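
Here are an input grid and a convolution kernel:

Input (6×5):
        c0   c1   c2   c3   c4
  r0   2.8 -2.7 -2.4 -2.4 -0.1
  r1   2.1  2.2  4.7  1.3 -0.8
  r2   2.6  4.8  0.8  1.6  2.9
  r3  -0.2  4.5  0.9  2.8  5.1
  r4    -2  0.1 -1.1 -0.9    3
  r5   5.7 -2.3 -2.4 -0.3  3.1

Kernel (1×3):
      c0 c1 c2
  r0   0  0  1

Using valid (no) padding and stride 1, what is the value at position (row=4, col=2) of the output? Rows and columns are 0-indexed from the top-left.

The receptive field on the input at this output position is [-1.1 -0.9 3]. Elementwise product with the kernel and sum: 3·1.

3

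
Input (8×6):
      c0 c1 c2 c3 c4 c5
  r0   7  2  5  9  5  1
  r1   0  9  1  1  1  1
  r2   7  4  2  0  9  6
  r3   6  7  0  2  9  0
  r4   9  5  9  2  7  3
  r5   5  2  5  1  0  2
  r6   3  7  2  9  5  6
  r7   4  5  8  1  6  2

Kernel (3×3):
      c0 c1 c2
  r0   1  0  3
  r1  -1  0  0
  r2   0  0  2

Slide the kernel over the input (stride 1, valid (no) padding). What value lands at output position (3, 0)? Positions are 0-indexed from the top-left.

7

The receptive field on the input at this output position is [6 7 0 / 9 5 9 / 5 2 5]. Elementwise product with the kernel and sum: 6·1 + 0·3 + 9·-1 + 5·2.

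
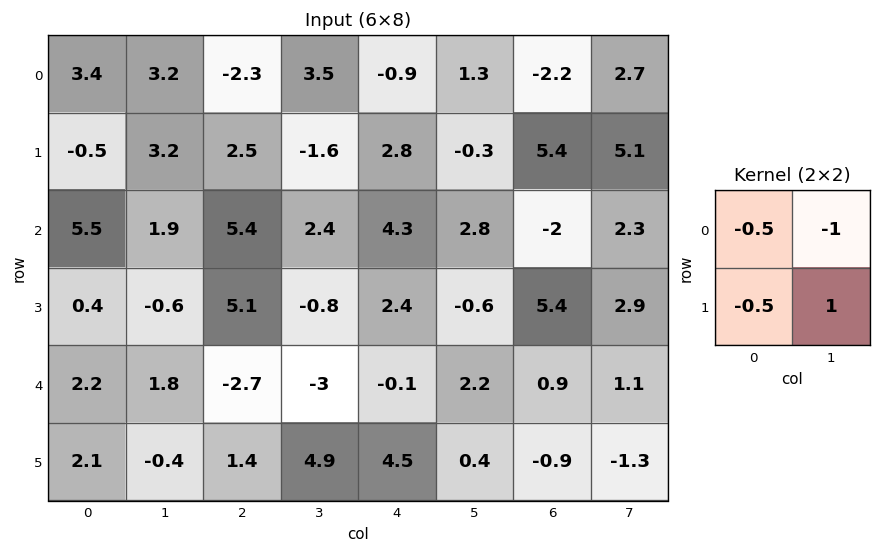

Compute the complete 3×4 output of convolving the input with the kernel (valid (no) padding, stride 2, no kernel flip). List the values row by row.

-1.45 -5.2 -2.55 0.8
-5.45 -8.45 -6.75 -1.1
-4.35 8.55 -4 -2.4

Output[0,0]: The receptive field on the input at this output position is [3.4 3.2 / -0.5 3.2]. Elementwise product with the kernel and sum: 3.4·-0.5 + 3.2·-1 + -0.5·-0.5 + 3.2·1.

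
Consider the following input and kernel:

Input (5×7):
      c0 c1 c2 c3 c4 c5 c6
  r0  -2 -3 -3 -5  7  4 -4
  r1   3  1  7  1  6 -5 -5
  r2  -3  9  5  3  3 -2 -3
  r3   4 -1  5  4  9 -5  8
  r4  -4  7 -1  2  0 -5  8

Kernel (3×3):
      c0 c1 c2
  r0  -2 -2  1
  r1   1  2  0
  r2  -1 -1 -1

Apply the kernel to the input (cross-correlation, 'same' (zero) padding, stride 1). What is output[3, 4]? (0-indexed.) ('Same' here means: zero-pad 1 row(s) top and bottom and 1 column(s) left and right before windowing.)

11

The receptive field on the zero-padded input at this output position is [3 3 -2 / 4 9 -5 / 2 0 -5]. Elementwise product with the kernel and sum: 3·-2 + 3·-2 + -2·1 + 4·1 + 9·2 + 2·-1 + 0·-1 + -5·-1.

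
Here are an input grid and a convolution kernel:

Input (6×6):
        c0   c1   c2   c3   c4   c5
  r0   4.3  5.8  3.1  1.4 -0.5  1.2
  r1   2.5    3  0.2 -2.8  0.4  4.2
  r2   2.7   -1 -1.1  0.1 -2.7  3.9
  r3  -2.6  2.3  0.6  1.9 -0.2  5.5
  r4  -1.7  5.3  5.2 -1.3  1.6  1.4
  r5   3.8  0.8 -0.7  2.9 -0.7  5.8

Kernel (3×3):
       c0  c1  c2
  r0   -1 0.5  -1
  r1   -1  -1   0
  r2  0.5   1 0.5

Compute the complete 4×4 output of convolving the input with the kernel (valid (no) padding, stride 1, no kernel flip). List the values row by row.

Output[0,0]: The receptive field on the input at this output position is [4.3 5.8 3.1 / 2.5 3 0.2 / 2.7 -1 -1.1]. Elementwise product with the kernel and sum: 4.3·-1 + 5.8·0.5 + 3.1·-1 + 2.5·-1 + 3·-1 + 2.7·0.5 + -1·1 + -1.1·0.5.

-10.2 -10.4 -1.1 -1.15
-1.6 4.7 1.1 4.9
5.25 4.65 3.45 -5.4
1.9 -13.25 -1.15 -4.15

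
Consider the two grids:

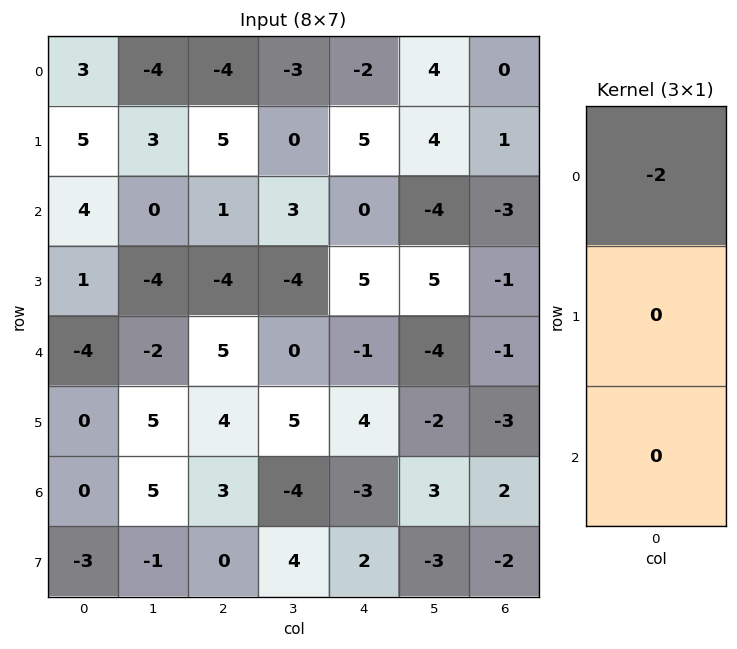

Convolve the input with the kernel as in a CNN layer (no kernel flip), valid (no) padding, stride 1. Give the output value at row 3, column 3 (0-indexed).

8

The receptive field on the input at this output position is [-4 / 0 / 5]. Elementwise product with the kernel and sum: -4·-2.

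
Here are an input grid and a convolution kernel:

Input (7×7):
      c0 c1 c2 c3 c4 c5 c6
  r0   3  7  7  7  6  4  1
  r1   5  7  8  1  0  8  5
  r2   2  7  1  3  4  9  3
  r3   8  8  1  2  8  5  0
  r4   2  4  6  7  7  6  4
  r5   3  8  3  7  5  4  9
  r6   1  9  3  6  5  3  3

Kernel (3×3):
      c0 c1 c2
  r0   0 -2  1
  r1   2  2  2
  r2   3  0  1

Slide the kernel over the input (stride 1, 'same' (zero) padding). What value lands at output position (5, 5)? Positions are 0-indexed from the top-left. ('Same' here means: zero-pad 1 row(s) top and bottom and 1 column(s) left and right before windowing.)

The receptive field on the zero-padded input at this output position is [7 6 4 / 5 4 9 / 5 3 3]. Elementwise product with the kernel and sum: 6·-2 + 4·1 + 5·2 + 4·2 + 9·2 + 5·3 + 3·1.

46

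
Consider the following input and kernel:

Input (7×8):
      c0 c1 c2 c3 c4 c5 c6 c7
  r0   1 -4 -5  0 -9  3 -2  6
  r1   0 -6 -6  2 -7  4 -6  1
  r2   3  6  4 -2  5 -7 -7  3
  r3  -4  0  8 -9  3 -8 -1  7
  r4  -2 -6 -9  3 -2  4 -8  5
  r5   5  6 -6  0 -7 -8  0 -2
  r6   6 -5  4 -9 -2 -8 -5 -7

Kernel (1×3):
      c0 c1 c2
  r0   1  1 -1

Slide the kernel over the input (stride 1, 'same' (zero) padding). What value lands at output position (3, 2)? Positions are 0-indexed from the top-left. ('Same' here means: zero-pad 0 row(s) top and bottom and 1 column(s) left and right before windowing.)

17

The receptive field on the zero-padded input at this output position is [0 8 -9]. Elementwise product with the kernel and sum: 0·1 + 8·1 + -9·-1.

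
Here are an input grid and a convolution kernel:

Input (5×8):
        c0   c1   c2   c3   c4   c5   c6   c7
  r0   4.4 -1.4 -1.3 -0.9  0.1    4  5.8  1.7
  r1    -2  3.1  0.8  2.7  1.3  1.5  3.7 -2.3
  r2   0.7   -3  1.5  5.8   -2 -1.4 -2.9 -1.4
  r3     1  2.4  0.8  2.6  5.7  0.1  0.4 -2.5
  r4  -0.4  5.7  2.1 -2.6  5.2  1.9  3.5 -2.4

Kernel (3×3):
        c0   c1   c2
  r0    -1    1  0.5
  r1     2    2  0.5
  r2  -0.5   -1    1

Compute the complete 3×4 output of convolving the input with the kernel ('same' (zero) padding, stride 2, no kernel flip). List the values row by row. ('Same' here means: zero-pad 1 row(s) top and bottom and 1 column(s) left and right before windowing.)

13.2 -5.5 -0.75 13.7
0.85 -0.45 -0.65 -11.2
4.25 14 9.3 8.65

Output[0,0]: The receptive field on the zero-padded input at this output position is [0 0 0 / 0 4.4 -1.4 / 0 -2 3.1]. Elementwise product with the kernel and sum: 0·-1 + 0·1 + 0·0.5 + 0·2 + 4.4·2 + -1.4·0.5 + 0·-0.5 + -2·-1 + 3.1·1.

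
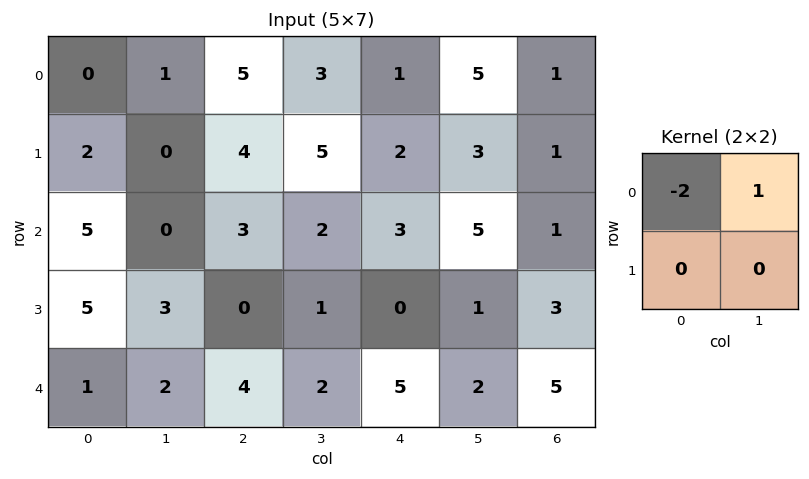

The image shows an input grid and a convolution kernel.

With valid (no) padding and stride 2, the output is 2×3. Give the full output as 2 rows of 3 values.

1 -7 3
-10 -4 -1

Output[0,0]: The receptive field on the input at this output position is [0 1 / 2 0]. Elementwise product with the kernel and sum: 0·-2 + 1·1.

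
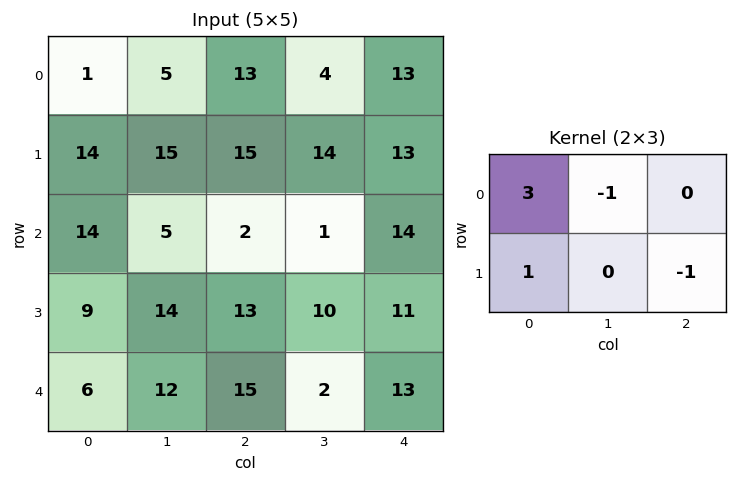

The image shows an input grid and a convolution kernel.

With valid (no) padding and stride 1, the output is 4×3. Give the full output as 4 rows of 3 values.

-3 3 37
39 34 19
33 17 7
4 39 31

Output[0,0]: The receptive field on the input at this output position is [1 5 13 / 14 15 15]. Elementwise product with the kernel and sum: 1·3 + 5·-1 + 14·1 + 15·-1.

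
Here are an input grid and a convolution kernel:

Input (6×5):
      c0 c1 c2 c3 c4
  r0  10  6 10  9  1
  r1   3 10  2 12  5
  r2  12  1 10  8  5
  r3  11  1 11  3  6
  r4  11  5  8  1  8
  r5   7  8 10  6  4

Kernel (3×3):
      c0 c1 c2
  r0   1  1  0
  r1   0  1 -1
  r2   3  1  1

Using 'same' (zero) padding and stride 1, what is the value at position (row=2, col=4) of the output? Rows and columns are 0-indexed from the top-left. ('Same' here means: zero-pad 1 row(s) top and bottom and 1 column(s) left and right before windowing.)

37

The receptive field on the zero-padded input at this output position is [12 5 0 / 8 5 0 / 3 6 0]. Elementwise product with the kernel and sum: 12·1 + 5·1 + 5·1 + 0·-1 + 3·3 + 6·1 + 0·1.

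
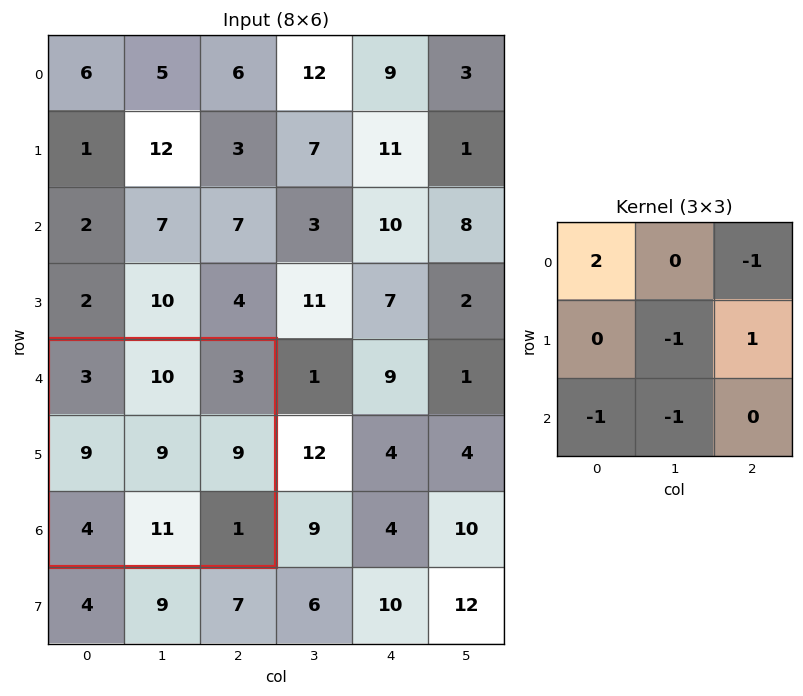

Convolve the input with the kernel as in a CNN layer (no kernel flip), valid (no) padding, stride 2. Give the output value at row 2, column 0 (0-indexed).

The receptive field on the input at this output position is [3 10 3 / 9 9 9 / 4 11 1]. Elementwise product with the kernel and sum: 3·2 + 3·-1 + 9·-1 + 9·1 + 4·-1 + 11·-1.

-12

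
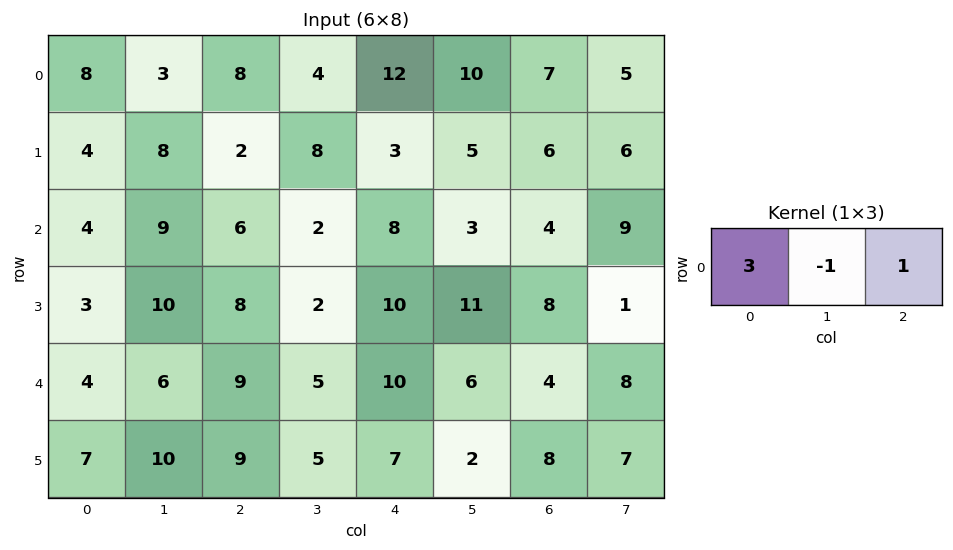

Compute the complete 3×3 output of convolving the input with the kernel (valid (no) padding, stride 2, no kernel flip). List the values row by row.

29 32 33
9 24 25
15 32 28

Output[0,0]: The receptive field on the input at this output position is [8 3 8]. Elementwise product with the kernel and sum: 8·3 + 3·-1 + 8·1.
Output[0,1]: The receptive field on the input at this output position is [8 4 12]. Elementwise product with the kernel and sum: 8·3 + 4·-1 + 12·1.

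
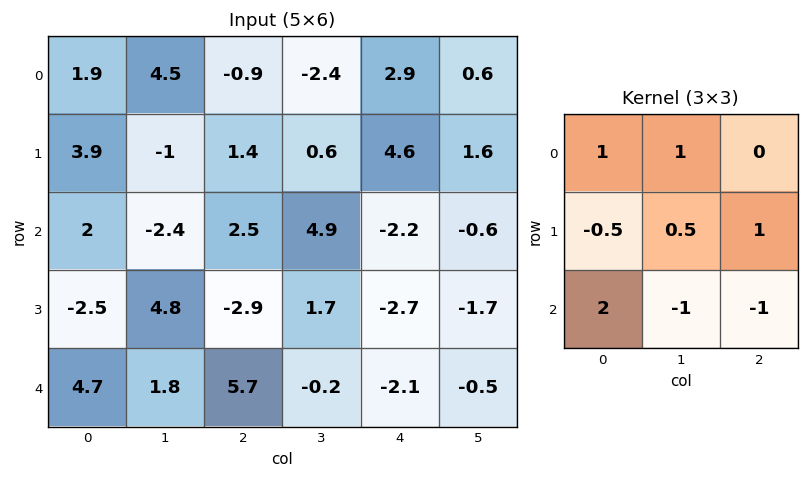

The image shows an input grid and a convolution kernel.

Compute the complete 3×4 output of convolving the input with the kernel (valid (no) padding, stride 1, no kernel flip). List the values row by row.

Output[0,0]: The receptive field on the input at this output position is [1.9 4.5 -0.9 / 3.9 -1 1.4 / 2 -2.4 2.5]. Elementwise product with the kernel and sum: 1.9·1 + 4.5·1 + 3.9·-0.5 + -1·0.5 + 1.4·1 + 2·2 + -2.4·-1 + 2.5·-1.
Output[0,1]: The receptive field on the input at this output position is [4.5 -0.9 -2.4 / -1 1.4 0.6 / -2.4 2.5 4.9]. Elementwise product with the kernel and sum: 4.5·1 + -0.9·1 + -1·-0.5 + 1.4·0.5 + 0.6·1 + -2.4·2 + 2.5·-1 + 4.9·-1.

9.25 -6.8 3.2 16.7
-3.7 18.55 -3.8 8.85
2.25 -3.95 20.7 1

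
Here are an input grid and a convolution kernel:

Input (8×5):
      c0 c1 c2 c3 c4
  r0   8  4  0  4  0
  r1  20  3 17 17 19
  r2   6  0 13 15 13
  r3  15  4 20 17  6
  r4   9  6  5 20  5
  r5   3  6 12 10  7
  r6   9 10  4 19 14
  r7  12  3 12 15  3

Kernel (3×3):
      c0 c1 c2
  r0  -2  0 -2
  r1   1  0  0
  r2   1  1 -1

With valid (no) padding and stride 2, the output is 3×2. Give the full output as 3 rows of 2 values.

-3 32
-13 -12
-10 1

Output[0,0]: The receptive field on the input at this output position is [8 4 0 / 20 3 17 / 6 0 13]. Elementwise product with the kernel and sum: 8·-2 + 0·-2 + 20·1 + 6·1 + 0·1 + 13·-1.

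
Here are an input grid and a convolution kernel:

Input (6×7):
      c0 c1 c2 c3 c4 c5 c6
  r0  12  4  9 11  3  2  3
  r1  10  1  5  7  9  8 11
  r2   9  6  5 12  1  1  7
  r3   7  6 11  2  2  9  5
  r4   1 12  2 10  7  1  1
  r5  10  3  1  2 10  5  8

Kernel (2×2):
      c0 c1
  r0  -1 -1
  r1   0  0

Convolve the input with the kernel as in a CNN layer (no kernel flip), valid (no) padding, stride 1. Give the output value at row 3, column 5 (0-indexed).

The receptive field on the input at this output position is [9 5 / 1 1]. Elementwise product with the kernel and sum: 9·-1 + 5·-1.

-14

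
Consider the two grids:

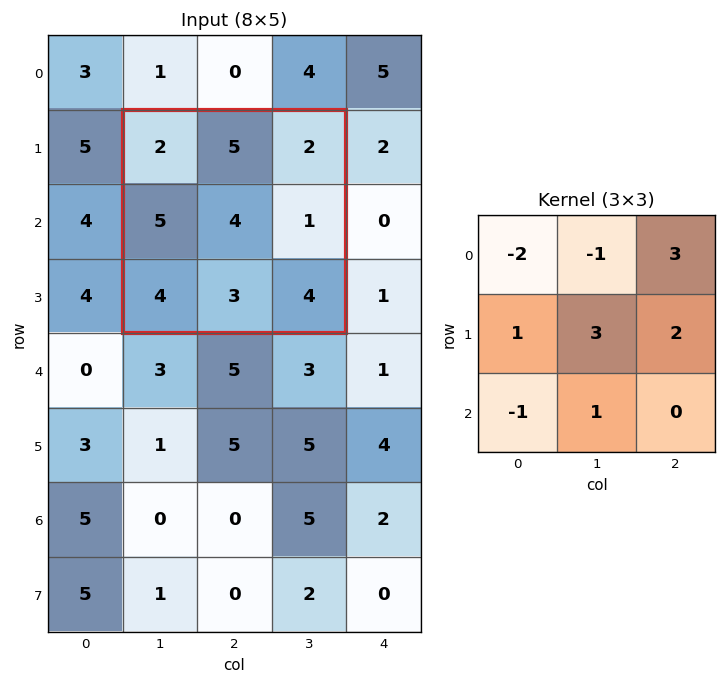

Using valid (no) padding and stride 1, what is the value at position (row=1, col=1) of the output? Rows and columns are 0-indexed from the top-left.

15

The receptive field on the input at this output position is [2 5 2 / 5 4 1 / 4 3 4]. Elementwise product with the kernel and sum: 2·-2 + 5·-1 + 2·3 + 5·1 + 4·3 + 1·2 + 4·-1 + 3·1.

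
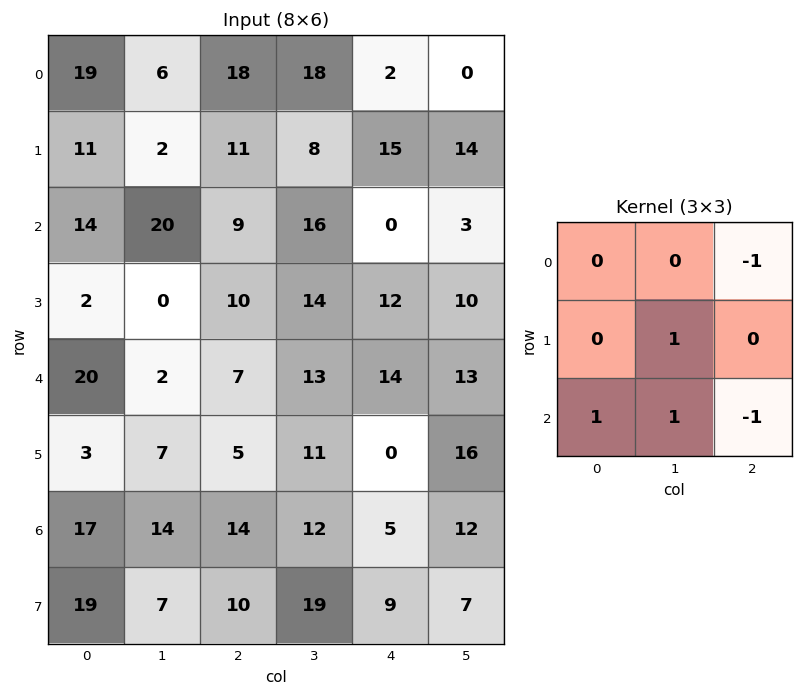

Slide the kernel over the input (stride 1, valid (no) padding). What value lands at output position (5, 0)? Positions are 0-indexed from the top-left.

25

The receptive field on the input at this output position is [3 7 5 / 17 14 14 / 19 7 10]. Elementwise product with the kernel and sum: 5·-1 + 14·1 + 19·1 + 7·1 + 10·-1.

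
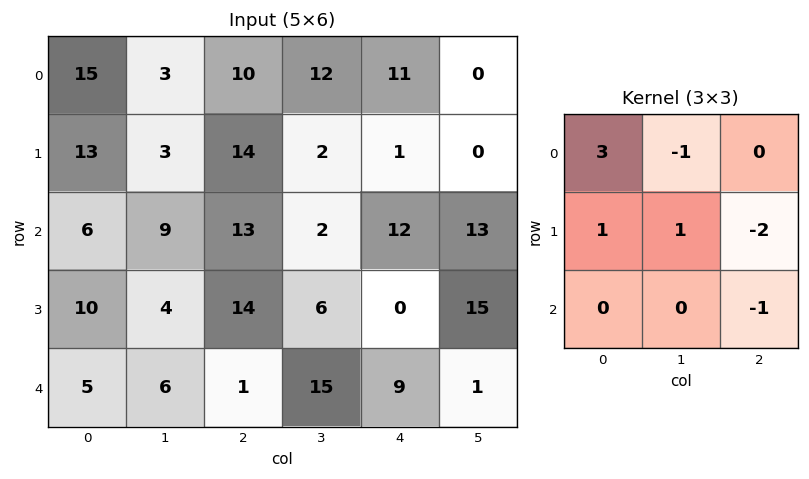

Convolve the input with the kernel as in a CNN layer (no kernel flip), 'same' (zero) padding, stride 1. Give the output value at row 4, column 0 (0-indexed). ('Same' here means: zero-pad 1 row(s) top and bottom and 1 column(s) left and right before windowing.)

-17

The receptive field on the zero-padded input at this output position is [0 10 4 / 0 5 6 / 0 0 0]. Elementwise product with the kernel and sum: 0·3 + 10·-1 + 0·1 + 5·1 + 6·-2 + 0·-1.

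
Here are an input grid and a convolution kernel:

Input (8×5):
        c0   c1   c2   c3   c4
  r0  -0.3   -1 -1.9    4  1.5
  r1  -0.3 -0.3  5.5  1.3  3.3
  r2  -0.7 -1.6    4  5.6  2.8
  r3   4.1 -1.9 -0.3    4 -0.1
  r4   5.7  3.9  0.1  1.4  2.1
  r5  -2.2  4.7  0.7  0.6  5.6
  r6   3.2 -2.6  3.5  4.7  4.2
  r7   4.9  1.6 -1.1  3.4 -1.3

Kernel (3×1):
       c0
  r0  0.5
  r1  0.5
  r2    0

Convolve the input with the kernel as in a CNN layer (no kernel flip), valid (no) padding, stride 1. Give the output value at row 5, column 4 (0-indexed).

The receptive field on the input at this output position is [5.6 / 4.2 / -1.3]. Elementwise product with the kernel and sum: 5.6·0.5 + 4.2·0.5.

4.9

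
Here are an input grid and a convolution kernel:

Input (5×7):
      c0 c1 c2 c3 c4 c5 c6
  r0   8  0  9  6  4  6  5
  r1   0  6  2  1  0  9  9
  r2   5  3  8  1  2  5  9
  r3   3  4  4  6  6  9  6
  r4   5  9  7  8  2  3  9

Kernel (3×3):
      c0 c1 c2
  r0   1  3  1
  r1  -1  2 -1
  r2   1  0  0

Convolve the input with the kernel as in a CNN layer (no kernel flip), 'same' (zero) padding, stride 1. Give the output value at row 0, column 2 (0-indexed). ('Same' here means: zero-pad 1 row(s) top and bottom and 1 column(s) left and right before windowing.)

The receptive field on the zero-padded input at this output position is [0 0 0 / 0 9 6 / 6 2 1]. Elementwise product with the kernel and sum: 0·1 + 0·3 + 0·1 + 0·-1 + 9·2 + 6·-1 + 6·1.

18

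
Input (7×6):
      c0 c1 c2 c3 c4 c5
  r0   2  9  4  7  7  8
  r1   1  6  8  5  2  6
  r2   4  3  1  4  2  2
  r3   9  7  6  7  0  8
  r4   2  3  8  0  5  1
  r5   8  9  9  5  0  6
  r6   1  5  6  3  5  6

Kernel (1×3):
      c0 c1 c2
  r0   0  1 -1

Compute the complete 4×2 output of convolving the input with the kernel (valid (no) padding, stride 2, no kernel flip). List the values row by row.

5 0
2 2
-5 -5
-1 -2

Output[0,0]: The receptive field on the input at this output position is [2 9 4]. Elementwise product with the kernel and sum: 9·1 + 4·-1.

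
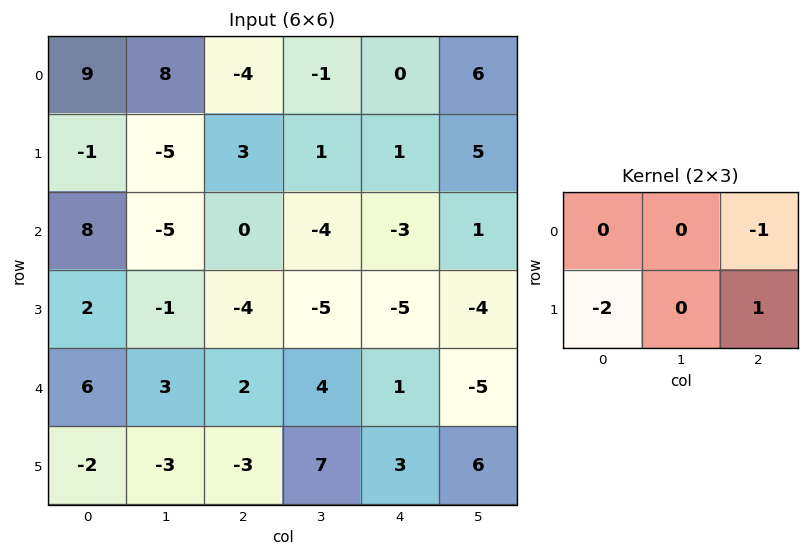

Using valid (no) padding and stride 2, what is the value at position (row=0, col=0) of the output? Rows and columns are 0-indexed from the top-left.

9

The receptive field on the input at this output position is [9 8 -4 / -1 -5 3]. Elementwise product with the kernel and sum: -4·-1 + -1·-2 + 3·1.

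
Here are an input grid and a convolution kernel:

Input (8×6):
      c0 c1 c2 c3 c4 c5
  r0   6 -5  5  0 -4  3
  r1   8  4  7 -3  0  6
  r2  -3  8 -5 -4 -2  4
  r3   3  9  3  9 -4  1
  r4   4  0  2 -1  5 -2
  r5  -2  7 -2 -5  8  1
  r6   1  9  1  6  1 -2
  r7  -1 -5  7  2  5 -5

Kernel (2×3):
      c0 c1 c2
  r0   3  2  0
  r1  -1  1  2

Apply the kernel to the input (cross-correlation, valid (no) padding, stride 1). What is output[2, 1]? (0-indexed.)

26

The receptive field on the input at this output position is [8 -5 -4 / 9 3 9]. Elementwise product with the kernel and sum: 8·3 + -5·2 + 9·-1 + 3·1 + 9·2.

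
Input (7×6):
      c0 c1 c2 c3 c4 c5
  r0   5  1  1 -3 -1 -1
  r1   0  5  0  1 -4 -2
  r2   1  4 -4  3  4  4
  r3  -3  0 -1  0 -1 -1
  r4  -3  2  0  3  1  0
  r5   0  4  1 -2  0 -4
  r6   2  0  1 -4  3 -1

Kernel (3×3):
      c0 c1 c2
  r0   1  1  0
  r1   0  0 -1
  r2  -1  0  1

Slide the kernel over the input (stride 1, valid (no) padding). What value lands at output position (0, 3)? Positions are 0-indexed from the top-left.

The receptive field on the input at this output position is [-3 -1 -1 / 1 -4 -2 / 3 4 4]. Elementwise product with the kernel and sum: -3·1 + -1·1 + -2·-1 + 3·-1 + 4·1.

-1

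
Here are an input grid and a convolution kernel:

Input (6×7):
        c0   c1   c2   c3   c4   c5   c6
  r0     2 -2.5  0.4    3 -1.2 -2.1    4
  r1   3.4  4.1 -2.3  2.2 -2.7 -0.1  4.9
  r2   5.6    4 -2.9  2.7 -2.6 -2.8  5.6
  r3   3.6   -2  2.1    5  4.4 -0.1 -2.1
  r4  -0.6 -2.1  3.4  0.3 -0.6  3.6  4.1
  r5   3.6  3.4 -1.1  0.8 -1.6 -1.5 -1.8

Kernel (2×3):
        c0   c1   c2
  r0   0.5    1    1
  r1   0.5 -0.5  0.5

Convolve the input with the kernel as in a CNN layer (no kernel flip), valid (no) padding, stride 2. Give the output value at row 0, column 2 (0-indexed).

The receptive field on the input at this output position is [-1.2 -2.1 4 / -2.7 -0.1 4.9]. Elementwise product with the kernel and sum: -1.2·0.5 + -2.1·1 + 4·1 + -2.7·0.5 + -0.1·-0.5 + 4.9·0.5.

2.45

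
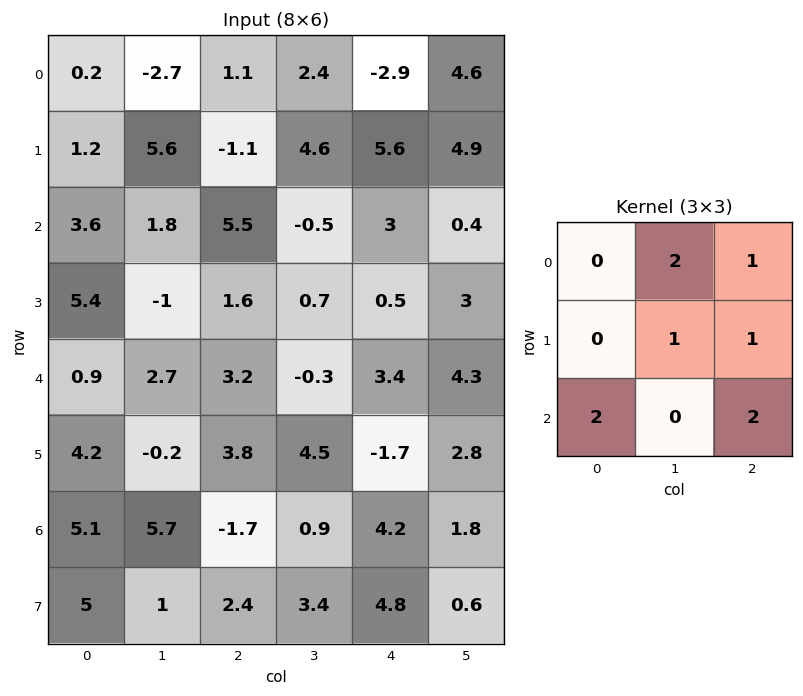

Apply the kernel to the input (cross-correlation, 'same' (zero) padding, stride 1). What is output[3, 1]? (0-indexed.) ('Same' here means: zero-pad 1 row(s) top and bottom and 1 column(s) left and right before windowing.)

17.9

The receptive field on the zero-padded input at this output position is [3.6 1.8 5.5 / 5.4 -1 1.6 / 0.9 2.7 3.2]. Elementwise product with the kernel and sum: 1.8·2 + 5.5·1 + -1·1 + 1.6·1 + 0.9·2 + 3.2·2.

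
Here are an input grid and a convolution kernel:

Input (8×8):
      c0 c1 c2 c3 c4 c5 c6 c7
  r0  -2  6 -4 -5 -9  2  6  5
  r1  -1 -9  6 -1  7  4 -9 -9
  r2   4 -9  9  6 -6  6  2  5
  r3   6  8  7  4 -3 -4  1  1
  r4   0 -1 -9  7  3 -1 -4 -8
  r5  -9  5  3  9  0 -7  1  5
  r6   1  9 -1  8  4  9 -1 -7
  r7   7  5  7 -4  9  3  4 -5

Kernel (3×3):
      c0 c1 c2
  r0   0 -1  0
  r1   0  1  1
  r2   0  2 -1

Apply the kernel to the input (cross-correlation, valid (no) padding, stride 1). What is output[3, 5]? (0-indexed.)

The receptive field on the input at this output position is [-4 1 1 / -1 -4 -8 / -7 1 5]. Elementwise product with the kernel and sum: 1·-1 + -4·1 + -8·1 + 1·2 + 5·-1.

-16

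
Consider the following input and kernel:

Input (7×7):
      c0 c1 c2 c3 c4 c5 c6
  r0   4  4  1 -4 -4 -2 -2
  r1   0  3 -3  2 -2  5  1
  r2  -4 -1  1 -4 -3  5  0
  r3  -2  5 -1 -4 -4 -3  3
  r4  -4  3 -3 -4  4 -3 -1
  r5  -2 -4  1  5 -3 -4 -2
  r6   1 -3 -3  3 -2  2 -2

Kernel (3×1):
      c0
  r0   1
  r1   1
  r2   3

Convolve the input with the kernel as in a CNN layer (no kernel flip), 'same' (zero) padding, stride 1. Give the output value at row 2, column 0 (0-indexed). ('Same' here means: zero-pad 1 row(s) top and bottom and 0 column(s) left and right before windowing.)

The receptive field on the zero-padded input at this output position is [0 / -4 / -2]. Elementwise product with the kernel and sum: 0·1 + -4·1 + -2·3.

-10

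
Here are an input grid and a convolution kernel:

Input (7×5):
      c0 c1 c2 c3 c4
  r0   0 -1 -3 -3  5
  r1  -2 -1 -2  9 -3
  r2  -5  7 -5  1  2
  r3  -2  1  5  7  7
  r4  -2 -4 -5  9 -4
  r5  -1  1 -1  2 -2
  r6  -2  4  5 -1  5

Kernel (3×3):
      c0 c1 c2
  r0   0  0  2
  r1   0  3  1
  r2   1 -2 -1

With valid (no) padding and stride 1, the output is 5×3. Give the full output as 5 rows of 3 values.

Output[0,0]: The receptive field on the input at this output position is [0 -1 -3 / -2 -1 -2 / -5 7 -5]. Elementwise product with the kernel and sum: -3·2 + -1·3 + -2·1 + -5·1 + 7·-2 + -5·-1.
Output[0,1]: The receptive field on the input at this output position is [-1 -3 -3 / -1 -2 9 / 7 -5 1]. Elementwise product with the kernel and sum: -3·2 + -2·3 + 9·1 + 7·1 + -5·-2 + 1·-1.

-25 13 25
3 -12 -17
9 21 13
-9 9 34
-23 12 -2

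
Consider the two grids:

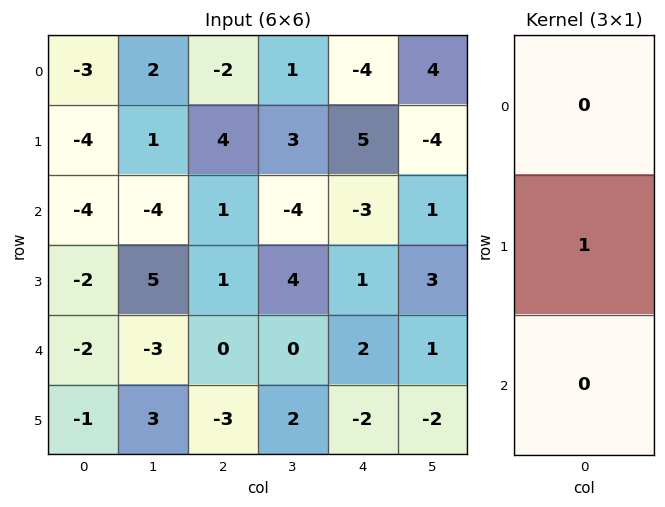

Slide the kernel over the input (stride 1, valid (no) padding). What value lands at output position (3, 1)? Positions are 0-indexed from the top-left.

The receptive field on the input at this output position is [5 / -3 / 3]. Elementwise product with the kernel and sum: -3·1.

-3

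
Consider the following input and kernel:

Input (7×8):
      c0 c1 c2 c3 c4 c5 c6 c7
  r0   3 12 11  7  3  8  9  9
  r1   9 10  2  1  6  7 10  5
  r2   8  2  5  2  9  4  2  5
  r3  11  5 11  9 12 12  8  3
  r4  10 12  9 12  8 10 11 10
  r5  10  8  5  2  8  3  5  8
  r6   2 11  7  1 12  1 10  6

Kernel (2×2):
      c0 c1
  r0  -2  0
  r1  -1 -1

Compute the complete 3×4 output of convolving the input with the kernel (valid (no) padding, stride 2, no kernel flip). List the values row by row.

Output[0,0]: The receptive field on the input at this output position is [3 12 / 9 10]. Elementwise product with the kernel and sum: 3·-2 + 9·-1 + 10·-1.
Output[0,1]: The receptive field on the input at this output position is [11 7 / 2 1]. Elementwise product with the kernel and sum: 11·-2 + 2·-1 + 1·-1.

-25 -25 -19 -33
-32 -30 -42 -15
-38 -25 -27 -35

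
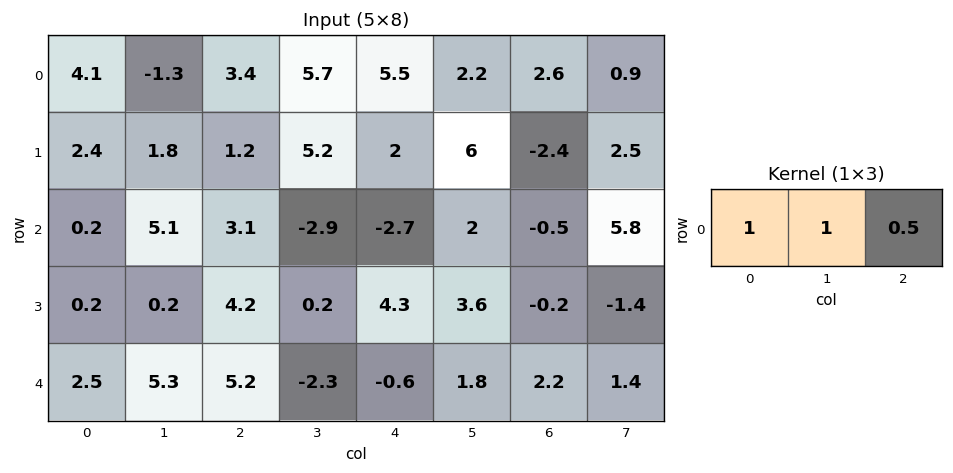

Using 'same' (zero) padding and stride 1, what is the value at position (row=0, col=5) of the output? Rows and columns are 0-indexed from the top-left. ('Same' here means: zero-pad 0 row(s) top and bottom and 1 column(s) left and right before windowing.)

The receptive field on the zero-padded input at this output position is [5.5 2.2 2.6]. Elementwise product with the kernel and sum: 5.5·1 + 2.2·1 + 2.6·0.5.

9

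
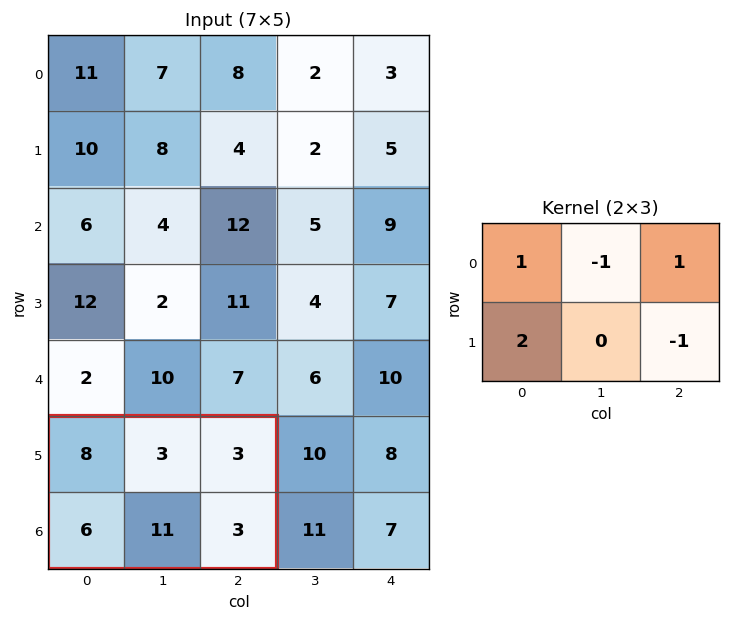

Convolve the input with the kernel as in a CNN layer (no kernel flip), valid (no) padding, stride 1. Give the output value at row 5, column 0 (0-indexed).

17

The receptive field on the input at this output position is [8 3 3 / 6 11 3]. Elementwise product with the kernel and sum: 8·1 + 3·-1 + 3·1 + 6·2 + 3·-1.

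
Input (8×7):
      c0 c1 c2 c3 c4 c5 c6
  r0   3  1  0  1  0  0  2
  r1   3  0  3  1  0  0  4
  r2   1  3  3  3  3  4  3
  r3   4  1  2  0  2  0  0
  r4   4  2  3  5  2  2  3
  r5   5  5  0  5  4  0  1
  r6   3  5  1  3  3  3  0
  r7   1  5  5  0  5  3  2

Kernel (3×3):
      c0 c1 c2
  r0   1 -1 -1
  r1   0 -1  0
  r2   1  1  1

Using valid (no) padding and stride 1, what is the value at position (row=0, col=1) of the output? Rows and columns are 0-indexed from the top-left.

6

The receptive field on the input at this output position is [1 0 1 / 0 3 1 / 3 3 3]. Elementwise product with the kernel and sum: 1·1 + 0·-1 + 1·-1 + 3·-1 + 3·1 + 3·1 + 3·1.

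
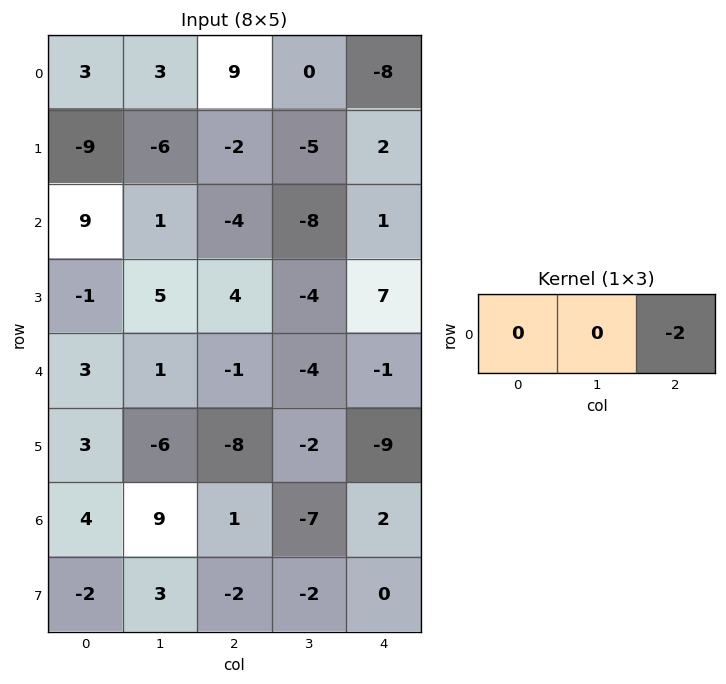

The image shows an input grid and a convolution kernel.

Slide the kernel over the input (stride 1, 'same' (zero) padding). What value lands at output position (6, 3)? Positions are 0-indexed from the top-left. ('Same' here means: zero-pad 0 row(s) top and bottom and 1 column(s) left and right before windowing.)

-4

The receptive field on the zero-padded input at this output position is [1 -7 2]. Elementwise product with the kernel and sum: 2·-2.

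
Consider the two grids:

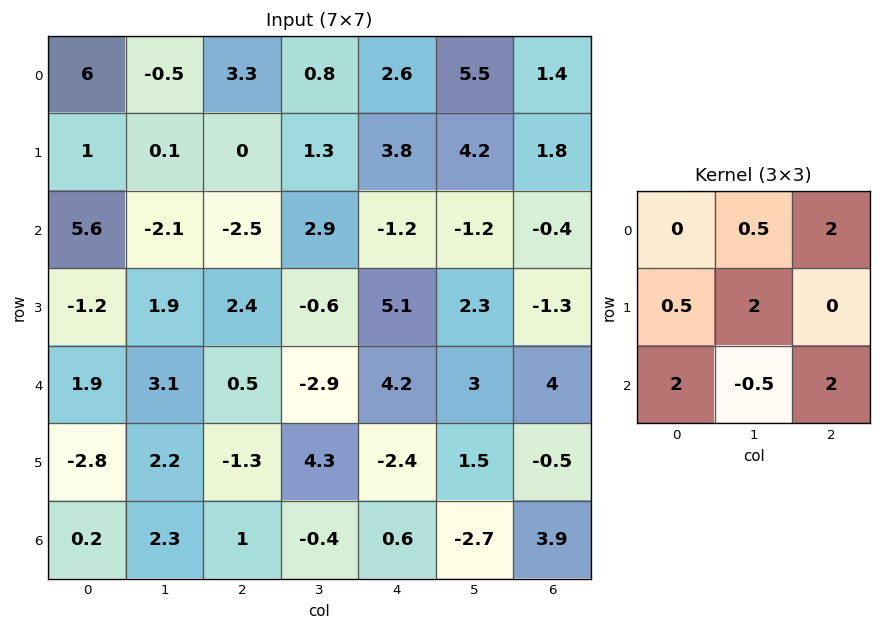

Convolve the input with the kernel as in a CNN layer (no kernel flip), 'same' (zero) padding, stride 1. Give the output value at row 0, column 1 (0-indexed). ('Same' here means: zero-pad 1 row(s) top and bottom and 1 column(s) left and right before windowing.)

3.95

The receptive field on the zero-padded input at this output position is [0 0 0 / 6 -0.5 3.3 / 1 0.1 0]. Elementwise product with the kernel and sum: 0·0.5 + 0·2 + 6·0.5 + -0.5·2 + 1·2 + 0.1·-0.5 + 0·2.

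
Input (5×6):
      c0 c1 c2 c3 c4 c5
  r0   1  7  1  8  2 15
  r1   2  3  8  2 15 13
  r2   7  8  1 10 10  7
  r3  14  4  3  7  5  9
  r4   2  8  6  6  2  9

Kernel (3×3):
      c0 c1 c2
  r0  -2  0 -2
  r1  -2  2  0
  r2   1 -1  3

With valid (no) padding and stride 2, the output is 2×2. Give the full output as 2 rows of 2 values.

0 3
-24 -8

Output[0,0]: The receptive field on the input at this output position is [1 7 1 / 2 3 8 / 7 8 1]. Elementwise product with the kernel and sum: 1·-2 + 1·-2 + 2·-2 + 3·2 + 7·1 + 8·-1 + 1·3.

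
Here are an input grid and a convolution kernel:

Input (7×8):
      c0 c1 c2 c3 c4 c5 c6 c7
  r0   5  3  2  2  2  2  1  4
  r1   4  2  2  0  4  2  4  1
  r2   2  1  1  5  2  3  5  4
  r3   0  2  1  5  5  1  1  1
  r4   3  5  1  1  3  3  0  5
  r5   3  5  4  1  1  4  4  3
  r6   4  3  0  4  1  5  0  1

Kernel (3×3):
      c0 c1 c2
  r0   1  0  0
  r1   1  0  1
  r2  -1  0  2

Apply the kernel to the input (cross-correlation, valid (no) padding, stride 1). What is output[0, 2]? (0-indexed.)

11

The receptive field on the input at this output position is [2 2 2 / 2 0 4 / 1 5 2]. Elementwise product with the kernel and sum: 2·1 + 2·1 + 4·1 + 1·-1 + 2·2.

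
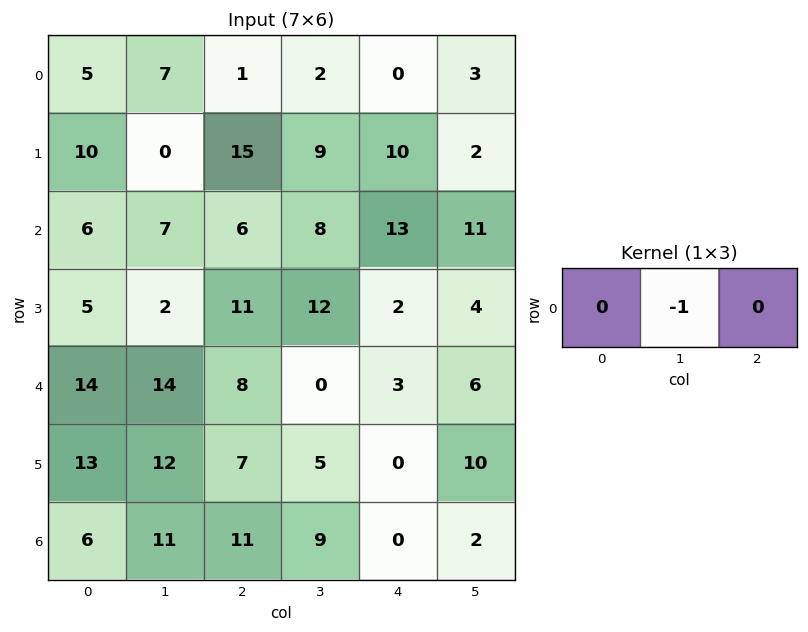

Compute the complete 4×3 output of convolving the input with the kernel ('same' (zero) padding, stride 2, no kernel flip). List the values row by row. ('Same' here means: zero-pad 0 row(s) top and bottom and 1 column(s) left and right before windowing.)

-5 -1 0
-6 -6 -13
-14 -8 -3
-6 -11 0

Output[0,0]: The receptive field on the zero-padded input at this output position is [0 5 7]. Elementwise product with the kernel and sum: 5·-1.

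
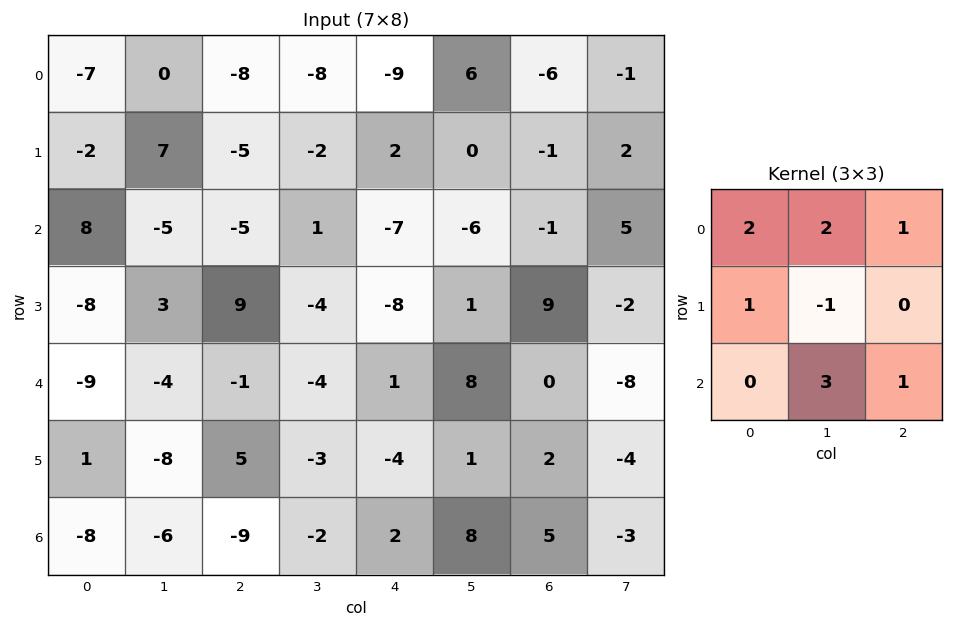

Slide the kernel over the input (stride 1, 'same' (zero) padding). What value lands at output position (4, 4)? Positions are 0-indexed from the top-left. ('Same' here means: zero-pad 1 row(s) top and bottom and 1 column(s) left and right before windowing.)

-39

The receptive field on the zero-padded input at this output position is [-4 -8 1 / -4 1 8 / -3 -4 1]. Elementwise product with the kernel and sum: -4·2 + -8·2 + 1·1 + -4·1 + 1·-1 + -4·3 + 1·1.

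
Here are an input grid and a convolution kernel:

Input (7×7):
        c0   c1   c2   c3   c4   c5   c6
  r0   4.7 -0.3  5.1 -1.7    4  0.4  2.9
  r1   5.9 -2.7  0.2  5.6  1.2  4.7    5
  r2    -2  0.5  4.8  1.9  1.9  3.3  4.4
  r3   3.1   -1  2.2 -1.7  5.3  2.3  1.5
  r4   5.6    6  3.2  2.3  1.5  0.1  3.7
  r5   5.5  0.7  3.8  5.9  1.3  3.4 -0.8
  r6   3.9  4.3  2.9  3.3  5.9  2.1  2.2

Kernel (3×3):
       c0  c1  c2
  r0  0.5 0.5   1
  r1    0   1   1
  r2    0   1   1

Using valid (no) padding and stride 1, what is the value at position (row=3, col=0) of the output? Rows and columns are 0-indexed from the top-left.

16.95

The receptive field on the input at this output position is [3.1 -1 2.2 / 5.6 6 3.2 / 5.5 0.7 3.8]. Elementwise product with the kernel and sum: 3.1·0.5 + -1·0.5 + 2.2·1 + 6·1 + 3.2·1 + 0.7·1 + 3.8·1.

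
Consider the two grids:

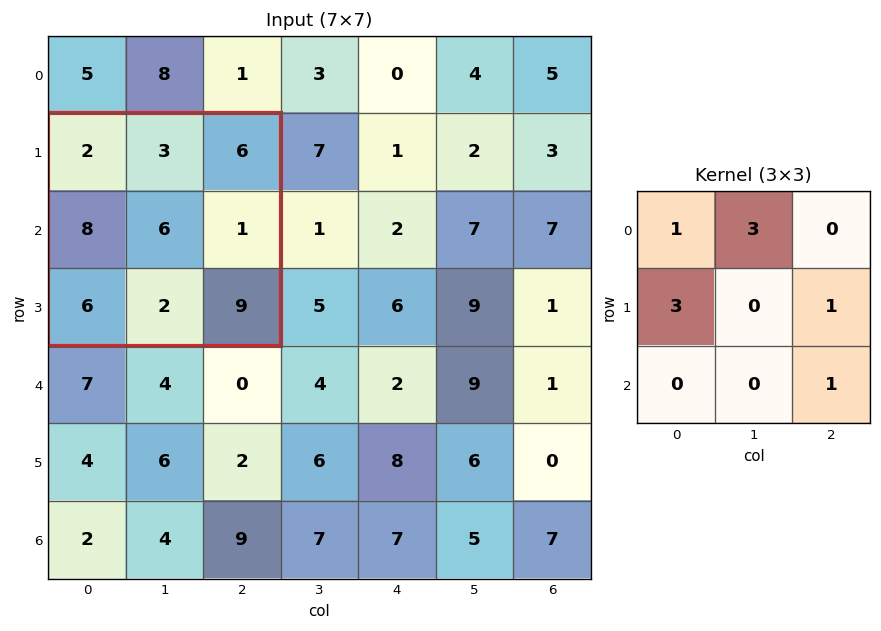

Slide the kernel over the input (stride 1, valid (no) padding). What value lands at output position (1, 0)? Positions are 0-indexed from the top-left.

The receptive field on the input at this output position is [2 3 6 / 8 6 1 / 6 2 9]. Elementwise product with the kernel and sum: 2·1 + 3·3 + 8·3 + 1·1 + 9·1.

45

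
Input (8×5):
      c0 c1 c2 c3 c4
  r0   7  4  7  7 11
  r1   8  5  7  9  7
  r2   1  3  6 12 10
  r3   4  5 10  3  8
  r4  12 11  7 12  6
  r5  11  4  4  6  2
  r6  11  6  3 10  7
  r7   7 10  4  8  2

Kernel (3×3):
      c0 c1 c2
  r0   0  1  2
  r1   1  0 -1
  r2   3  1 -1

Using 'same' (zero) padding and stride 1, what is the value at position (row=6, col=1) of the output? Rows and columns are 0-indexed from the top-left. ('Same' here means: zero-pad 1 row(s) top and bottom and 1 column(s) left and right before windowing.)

47

The receptive field on the zero-padded input at this output position is [11 4 4 / 11 6 3 / 7 10 4]. Elementwise product with the kernel and sum: 4·1 + 4·2 + 11·1 + 3·-1 + 7·3 + 10·1 + 4·-1.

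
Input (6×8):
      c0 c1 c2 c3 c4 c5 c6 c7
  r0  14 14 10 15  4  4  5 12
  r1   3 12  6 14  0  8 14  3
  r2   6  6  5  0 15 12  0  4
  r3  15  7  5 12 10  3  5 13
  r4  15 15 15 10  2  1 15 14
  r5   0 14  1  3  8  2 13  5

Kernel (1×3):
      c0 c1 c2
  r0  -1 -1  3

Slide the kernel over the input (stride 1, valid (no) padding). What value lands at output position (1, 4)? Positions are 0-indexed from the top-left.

The receptive field on the input at this output position is [0 8 14]. Elementwise product with the kernel and sum: 0·-1 + 8·-1 + 14·3.

34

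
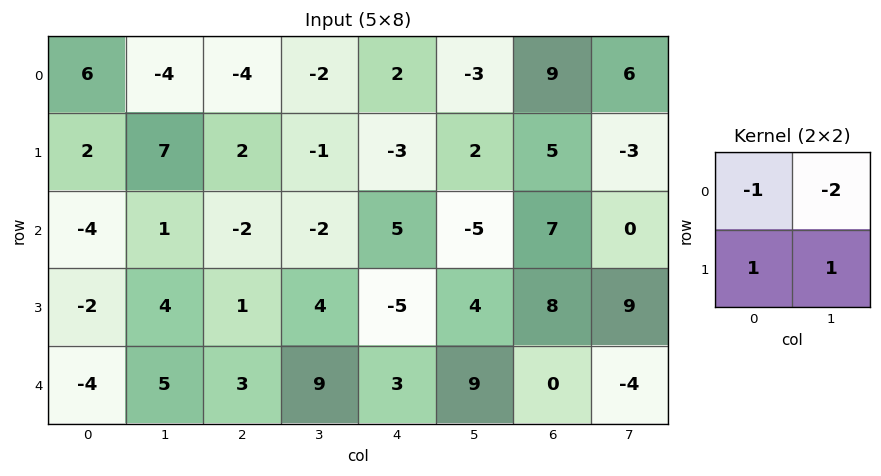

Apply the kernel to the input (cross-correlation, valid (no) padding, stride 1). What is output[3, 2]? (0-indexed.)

3

The receptive field on the input at this output position is [1 4 / 3 9]. Elementwise product with the kernel and sum: 1·-1 + 4·-2 + 3·1 + 9·1.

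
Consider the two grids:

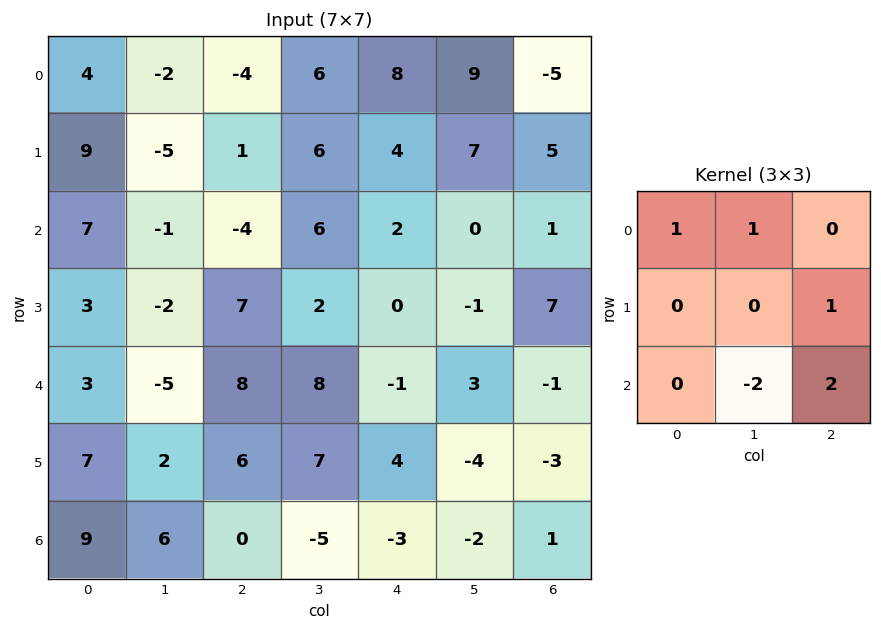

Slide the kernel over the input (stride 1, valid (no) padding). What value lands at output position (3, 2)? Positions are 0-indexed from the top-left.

The receptive field on the input at this output position is [7 2 0 / 8 8 -1 / 6 7 4]. Elementwise product with the kernel and sum: 7·1 + 2·1 + -1·1 + 7·-2 + 4·2.

2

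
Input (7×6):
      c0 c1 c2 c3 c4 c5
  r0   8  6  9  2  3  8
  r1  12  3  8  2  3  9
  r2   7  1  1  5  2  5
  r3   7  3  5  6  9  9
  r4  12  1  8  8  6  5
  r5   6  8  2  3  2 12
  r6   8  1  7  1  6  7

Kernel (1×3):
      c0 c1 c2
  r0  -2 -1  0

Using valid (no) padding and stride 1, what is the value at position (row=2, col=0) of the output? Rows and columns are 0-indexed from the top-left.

-15

The receptive field on the input at this output position is [7 1 1]. Elementwise product with the kernel and sum: 7·-2 + 1·-1.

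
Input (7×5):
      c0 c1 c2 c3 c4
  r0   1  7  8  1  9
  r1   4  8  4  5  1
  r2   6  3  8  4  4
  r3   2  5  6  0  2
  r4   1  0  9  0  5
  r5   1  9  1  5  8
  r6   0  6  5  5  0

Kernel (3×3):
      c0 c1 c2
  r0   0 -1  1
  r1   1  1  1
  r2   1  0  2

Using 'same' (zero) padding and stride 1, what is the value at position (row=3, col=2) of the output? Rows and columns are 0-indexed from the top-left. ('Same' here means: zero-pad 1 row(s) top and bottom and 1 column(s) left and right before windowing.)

7

The receptive field on the zero-padded input at this output position is [3 8 4 / 5 6 0 / 0 9 0]. Elementwise product with the kernel and sum: 8·-1 + 4·1 + 5·1 + 6·1 + 0·1 + 0·1 + 0·2.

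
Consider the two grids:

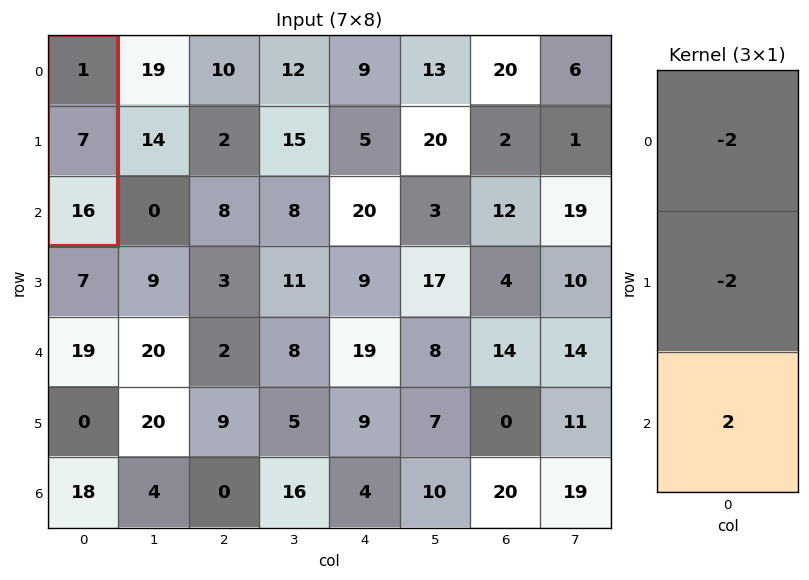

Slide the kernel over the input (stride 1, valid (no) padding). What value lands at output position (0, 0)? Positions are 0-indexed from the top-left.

16

The receptive field on the input at this output position is [1 / 7 / 16]. Elementwise product with the kernel and sum: 1·-2 + 7·-2 + 16·2.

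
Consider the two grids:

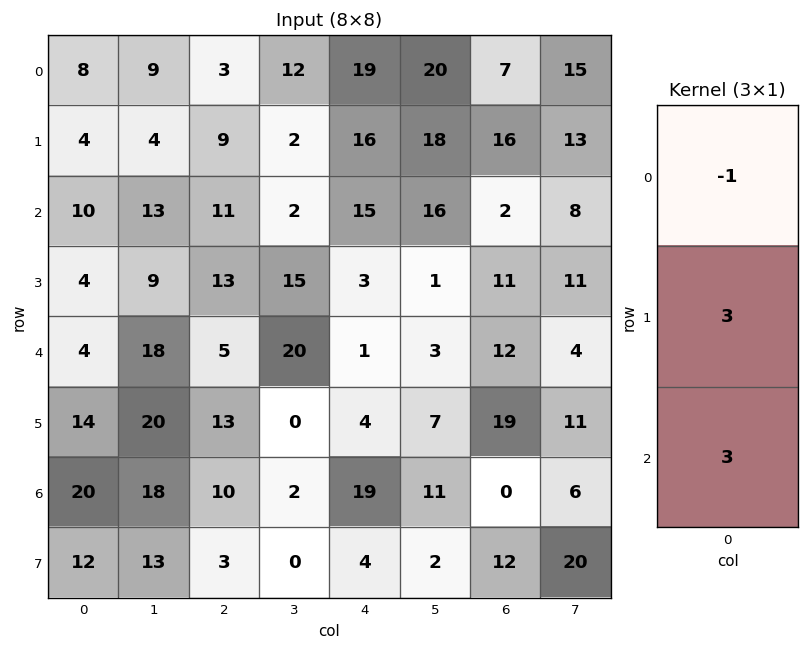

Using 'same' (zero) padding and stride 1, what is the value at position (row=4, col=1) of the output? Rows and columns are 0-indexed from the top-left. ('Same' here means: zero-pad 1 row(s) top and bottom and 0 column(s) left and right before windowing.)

The receptive field on the zero-padded input at this output position is [9 / 18 / 20]. Elementwise product with the kernel and sum: 9·-1 + 18·3 + 20·3.

105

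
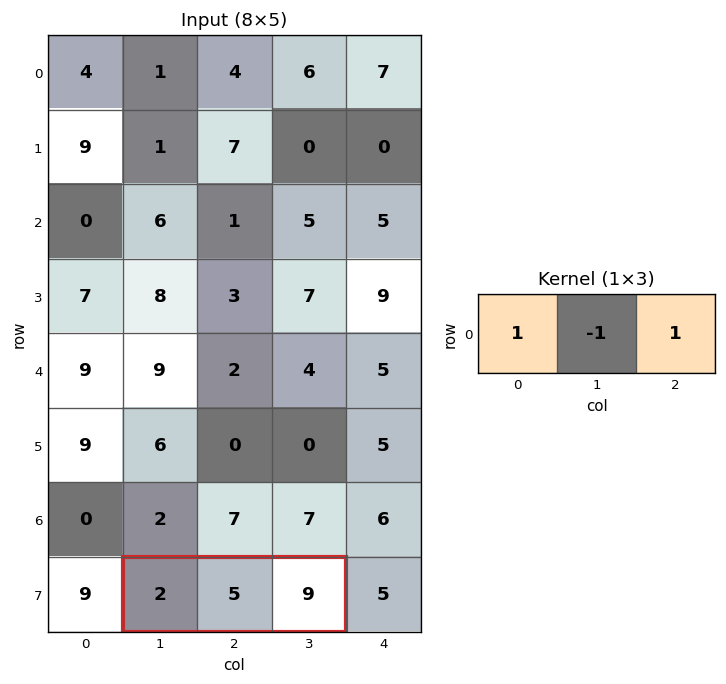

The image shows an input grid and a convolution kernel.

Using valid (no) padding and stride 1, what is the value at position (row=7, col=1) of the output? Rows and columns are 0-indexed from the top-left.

6

The receptive field on the input at this output position is [2 5 9]. Elementwise product with the kernel and sum: 2·1 + 5·-1 + 9·1.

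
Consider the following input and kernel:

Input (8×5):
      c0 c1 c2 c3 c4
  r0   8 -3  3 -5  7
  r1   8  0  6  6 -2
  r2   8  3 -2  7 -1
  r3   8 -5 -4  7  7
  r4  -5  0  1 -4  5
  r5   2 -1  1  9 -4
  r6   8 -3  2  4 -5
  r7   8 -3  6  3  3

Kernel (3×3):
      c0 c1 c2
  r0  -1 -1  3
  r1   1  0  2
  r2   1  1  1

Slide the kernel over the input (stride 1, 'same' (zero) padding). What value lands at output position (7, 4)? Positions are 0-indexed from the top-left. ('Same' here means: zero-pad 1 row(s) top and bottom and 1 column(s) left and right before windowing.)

4

The receptive field on the zero-padded input at this output position is [4 -5 0 / 3 3 0 / 0 0 0]. Elementwise product with the kernel and sum: 4·-1 + -5·-1 + 0·3 + 3·1 + 0·2 + 0·1 + 0·1 + 0·1.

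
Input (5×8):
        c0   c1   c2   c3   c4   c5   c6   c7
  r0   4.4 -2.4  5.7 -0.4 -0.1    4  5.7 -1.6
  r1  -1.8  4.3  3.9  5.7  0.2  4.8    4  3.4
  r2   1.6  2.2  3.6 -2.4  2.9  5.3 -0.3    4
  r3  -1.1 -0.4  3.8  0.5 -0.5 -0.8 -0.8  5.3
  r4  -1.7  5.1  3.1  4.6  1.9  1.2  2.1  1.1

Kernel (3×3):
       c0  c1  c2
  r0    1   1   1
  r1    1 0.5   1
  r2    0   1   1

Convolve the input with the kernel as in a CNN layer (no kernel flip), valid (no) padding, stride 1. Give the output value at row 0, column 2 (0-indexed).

12.65

The receptive field on the input at this output position is [5.7 -0.4 -0.1 / 3.9 5.7 0.2 / 3.6 -2.4 2.9]. Elementwise product with the kernel and sum: 5.7·1 + -0.4·1 + -0.1·1 + 3.9·1 + 5.7·0.5 + 0.2·1 + -2.4·1 + 2.9·1.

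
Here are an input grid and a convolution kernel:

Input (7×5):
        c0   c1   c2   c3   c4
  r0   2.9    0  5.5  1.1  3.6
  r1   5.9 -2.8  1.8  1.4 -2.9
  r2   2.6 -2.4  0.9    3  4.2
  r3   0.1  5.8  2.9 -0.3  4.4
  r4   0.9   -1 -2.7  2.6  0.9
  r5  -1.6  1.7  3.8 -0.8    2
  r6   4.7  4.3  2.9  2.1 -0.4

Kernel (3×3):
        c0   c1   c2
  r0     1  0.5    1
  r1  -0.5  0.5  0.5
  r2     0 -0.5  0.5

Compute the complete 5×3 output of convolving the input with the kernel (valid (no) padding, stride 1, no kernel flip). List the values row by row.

6.6 7.9 8.6
2.8 1.05 5.1
5.75 2.1 6.35
4.65 5.1 11.65
0.55 0.5 -3.05

Output[0,0]: The receptive field on the input at this output position is [2.9 0 5.5 / 5.9 -2.8 1.8 / 2.6 -2.4 0.9]. Elementwise product with the kernel and sum: 2.9·1 + 0·0.5 + 5.5·1 + 5.9·-0.5 + -2.8·0.5 + 1.8·0.5 + -2.4·-0.5 + 0.9·0.5.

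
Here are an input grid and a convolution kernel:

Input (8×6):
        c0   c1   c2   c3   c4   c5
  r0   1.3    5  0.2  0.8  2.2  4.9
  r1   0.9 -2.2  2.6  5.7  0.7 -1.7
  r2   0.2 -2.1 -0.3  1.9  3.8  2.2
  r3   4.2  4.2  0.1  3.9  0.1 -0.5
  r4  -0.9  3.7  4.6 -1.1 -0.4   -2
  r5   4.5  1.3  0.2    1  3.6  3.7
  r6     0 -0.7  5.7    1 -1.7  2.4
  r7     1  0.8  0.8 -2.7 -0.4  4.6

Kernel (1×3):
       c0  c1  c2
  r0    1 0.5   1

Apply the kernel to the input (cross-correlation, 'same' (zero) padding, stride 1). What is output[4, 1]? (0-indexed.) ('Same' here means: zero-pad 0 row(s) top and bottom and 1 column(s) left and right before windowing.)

5.55

The receptive field on the zero-padded input at this output position is [-0.9 3.7 4.6]. Elementwise product with the kernel and sum: -0.9·1 + 3.7·0.5 + 4.6·1.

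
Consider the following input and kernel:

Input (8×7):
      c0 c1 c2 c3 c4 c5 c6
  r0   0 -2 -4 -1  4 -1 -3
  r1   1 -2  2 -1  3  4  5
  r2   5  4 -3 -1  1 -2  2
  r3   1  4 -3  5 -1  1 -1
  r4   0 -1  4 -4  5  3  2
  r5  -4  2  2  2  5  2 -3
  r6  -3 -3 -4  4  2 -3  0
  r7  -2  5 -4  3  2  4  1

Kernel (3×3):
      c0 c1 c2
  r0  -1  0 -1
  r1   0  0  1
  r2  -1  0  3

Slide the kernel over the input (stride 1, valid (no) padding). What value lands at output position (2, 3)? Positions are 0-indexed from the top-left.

The receptive field on the input at this output position is [-1 1 -2 / 5 -1 1 / -4 5 3]. Elementwise product with the kernel and sum: -1·-1 + -2·-1 + 1·1 + -4·-1 + 3·3.

17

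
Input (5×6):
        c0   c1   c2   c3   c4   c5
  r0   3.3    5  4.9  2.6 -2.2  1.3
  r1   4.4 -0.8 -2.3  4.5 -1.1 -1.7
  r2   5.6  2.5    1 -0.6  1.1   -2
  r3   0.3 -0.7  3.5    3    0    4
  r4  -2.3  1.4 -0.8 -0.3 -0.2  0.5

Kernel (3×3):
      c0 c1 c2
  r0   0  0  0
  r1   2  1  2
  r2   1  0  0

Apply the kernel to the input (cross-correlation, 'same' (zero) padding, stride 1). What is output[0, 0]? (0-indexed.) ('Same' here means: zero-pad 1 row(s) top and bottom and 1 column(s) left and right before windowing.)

The receptive field on the zero-padded input at this output position is [0 0 0 / 0 3.3 5 / 0 4.4 -0.8]. Elementwise product with the kernel and sum: 0·2 + 3.3·1 + 5·2 + 0·1.

13.3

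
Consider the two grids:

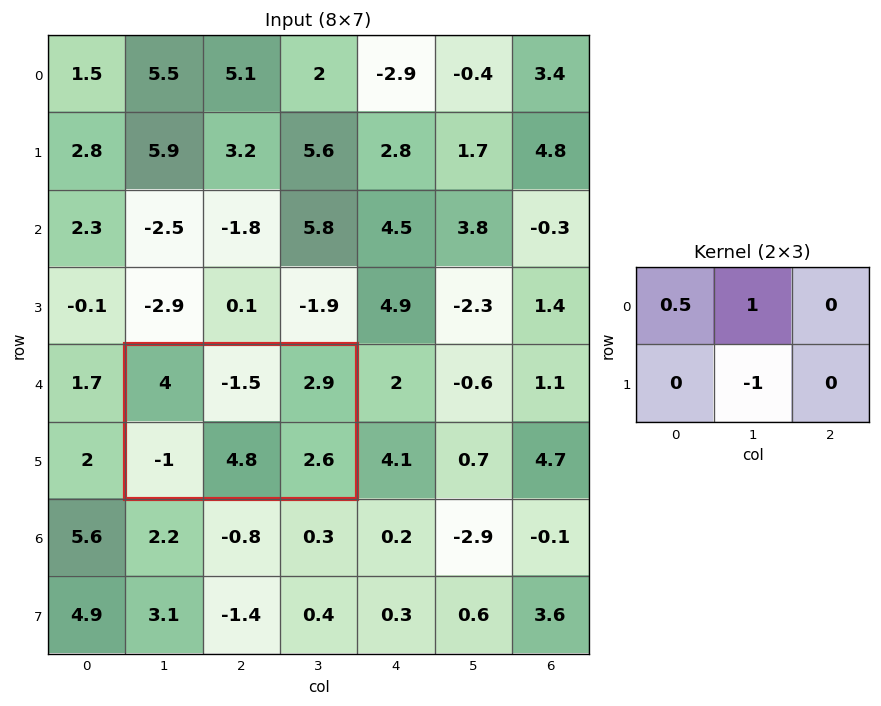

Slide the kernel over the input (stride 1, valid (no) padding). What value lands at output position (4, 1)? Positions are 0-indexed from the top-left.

-4.3

The receptive field on the input at this output position is [4 -1.5 2.9 / -1 4.8 2.6]. Elementwise product with the kernel and sum: 4·0.5 + -1.5·1 + 4.8·-1.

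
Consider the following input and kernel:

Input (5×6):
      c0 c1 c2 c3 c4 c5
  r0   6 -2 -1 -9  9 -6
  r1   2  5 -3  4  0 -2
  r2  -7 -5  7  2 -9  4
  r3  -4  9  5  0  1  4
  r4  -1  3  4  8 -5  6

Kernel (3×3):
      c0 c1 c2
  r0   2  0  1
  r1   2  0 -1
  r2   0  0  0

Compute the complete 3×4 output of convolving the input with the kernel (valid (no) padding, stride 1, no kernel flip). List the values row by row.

Output[0,0]: The receptive field on the input at this output position is [6 -2 -1 / 2 5 -3 / -7 -5 7]. Elementwise product with the kernel and sum: 6·2 + -1·1 + 2·2 + -3·-1.

18 -7 1 -14
-20 2 17 6
-20 10 14 4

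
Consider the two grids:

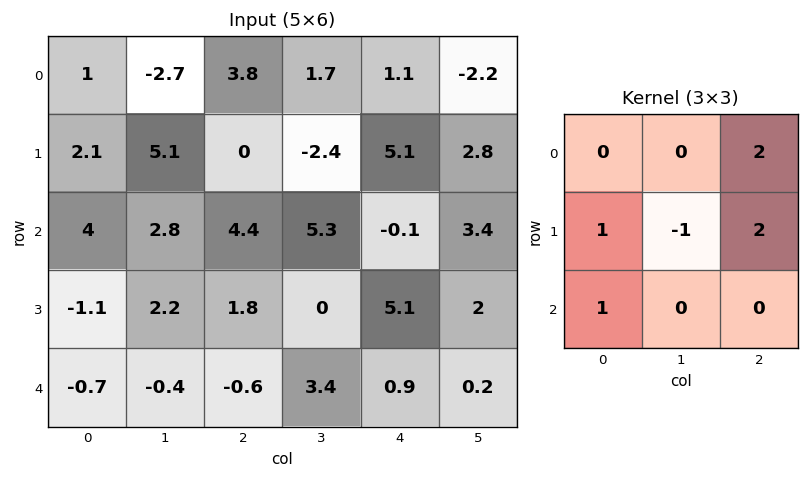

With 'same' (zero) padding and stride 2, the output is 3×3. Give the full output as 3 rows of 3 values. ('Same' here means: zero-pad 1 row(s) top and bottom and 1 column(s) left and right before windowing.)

-6.4 2 -6.2
11.8 6.4 17.8
4.3 7 6.9

Output[0,0]: The receptive field on the zero-padded input at this output position is [0 0 0 / 0 1 -2.7 / 0 2.1 5.1]. Elementwise product with the kernel and sum: 0·2 + 0·1 + 1·-1 + -2.7·2 + 0·1.
Output[0,1]: The receptive field on the zero-padded input at this output position is [0 0 0 / -2.7 3.8 1.7 / 5.1 0 -2.4]. Elementwise product with the kernel and sum: 0·2 + -2.7·1 + 3.8·-1 + 1.7·2 + 5.1·1.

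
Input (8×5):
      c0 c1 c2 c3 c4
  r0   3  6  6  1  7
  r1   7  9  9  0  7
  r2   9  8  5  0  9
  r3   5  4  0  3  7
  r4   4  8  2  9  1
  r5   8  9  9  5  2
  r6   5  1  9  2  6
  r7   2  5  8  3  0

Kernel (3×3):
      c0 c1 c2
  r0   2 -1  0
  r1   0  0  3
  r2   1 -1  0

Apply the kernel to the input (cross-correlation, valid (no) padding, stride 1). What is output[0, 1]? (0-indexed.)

9

The receptive field on the input at this output position is [6 6 1 / 9 9 0 / 8 5 0]. Elementwise product with the kernel and sum: 6·2 + 6·-1 + 0·3 + 8·1 + 5·-1.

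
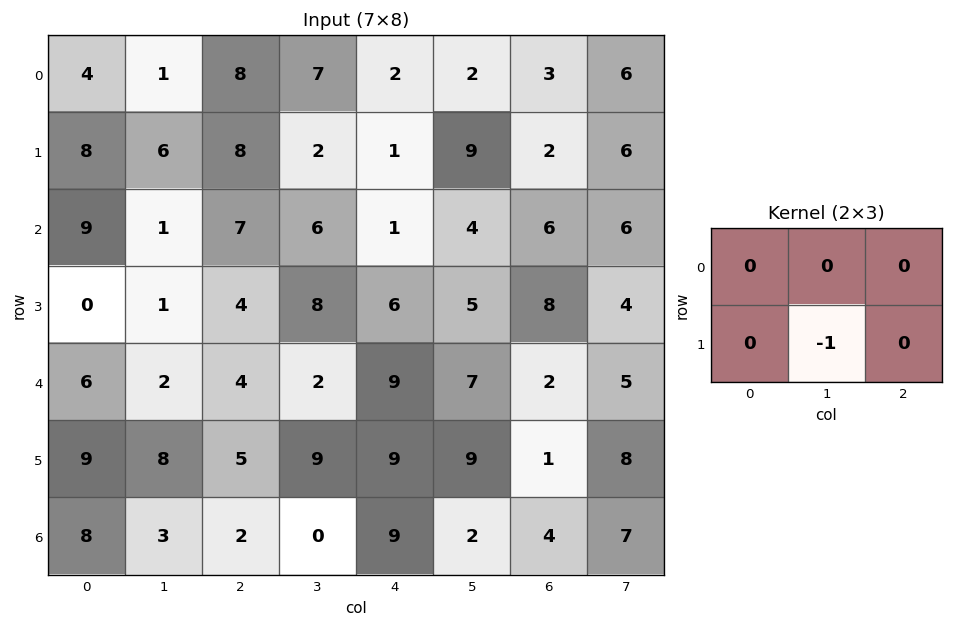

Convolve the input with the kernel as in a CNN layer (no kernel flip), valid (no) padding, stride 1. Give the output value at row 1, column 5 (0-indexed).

The receptive field on the input at this output position is [9 2 6 / 4 6 6]. Elementwise product with the kernel and sum: 6·-1.

-6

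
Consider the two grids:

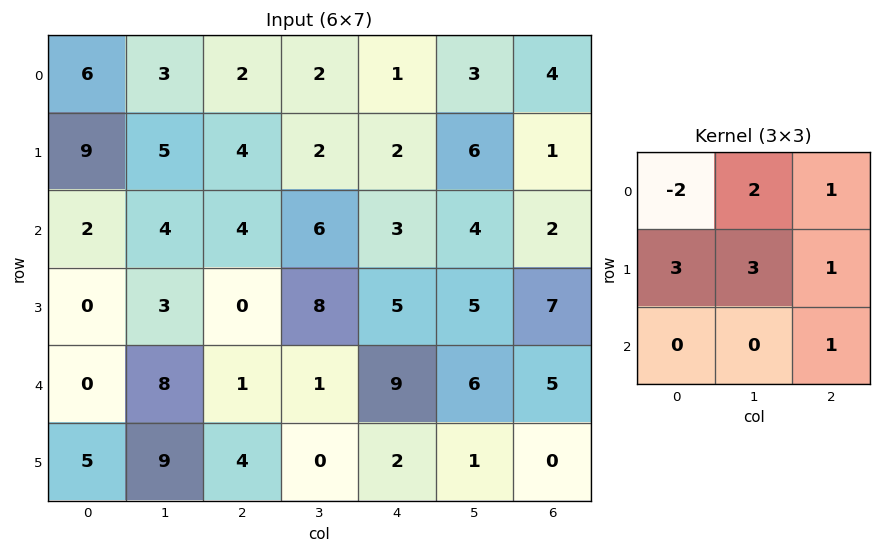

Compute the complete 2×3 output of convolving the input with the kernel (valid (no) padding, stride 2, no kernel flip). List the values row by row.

Output[0,0]: The receptive field on the input at this output position is [6 3 2 / 9 5 4 / 2 4 4]. Elementwise product with the kernel and sum: 6·-2 + 3·2 + 2·1 + 9·3 + 5·3 + 4·1 + 4·1.

46 24 35
18 45 46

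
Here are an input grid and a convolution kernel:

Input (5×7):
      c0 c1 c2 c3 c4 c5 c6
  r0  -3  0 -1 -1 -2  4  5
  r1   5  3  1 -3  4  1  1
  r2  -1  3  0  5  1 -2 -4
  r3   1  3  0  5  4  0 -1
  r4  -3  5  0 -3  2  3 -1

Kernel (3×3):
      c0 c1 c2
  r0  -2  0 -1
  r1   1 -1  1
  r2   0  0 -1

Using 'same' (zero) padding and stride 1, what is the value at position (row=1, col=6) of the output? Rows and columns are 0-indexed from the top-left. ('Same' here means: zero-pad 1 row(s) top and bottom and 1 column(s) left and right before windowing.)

-8

The receptive field on the zero-padded input at this output position is [4 5 0 / 1 1 0 / -2 -4 0]. Elementwise product with the kernel and sum: 4·-2 + 0·-1 + 1·1 + 1·-1 + 0·1 + 0·-1.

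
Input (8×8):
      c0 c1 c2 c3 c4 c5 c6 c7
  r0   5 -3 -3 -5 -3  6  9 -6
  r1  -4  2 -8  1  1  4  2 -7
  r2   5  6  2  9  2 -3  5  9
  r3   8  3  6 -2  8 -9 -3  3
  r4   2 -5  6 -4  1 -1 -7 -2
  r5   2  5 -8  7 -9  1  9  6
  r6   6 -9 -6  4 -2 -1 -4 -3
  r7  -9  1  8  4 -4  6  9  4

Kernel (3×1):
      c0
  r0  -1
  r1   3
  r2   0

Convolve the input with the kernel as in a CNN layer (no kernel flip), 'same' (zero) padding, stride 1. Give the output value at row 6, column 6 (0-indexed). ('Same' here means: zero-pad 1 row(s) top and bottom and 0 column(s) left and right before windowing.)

The receptive field on the zero-padded input at this output position is [9 / -4 / 9]. Elementwise product with the kernel and sum: 9·-1 + -4·3.

-21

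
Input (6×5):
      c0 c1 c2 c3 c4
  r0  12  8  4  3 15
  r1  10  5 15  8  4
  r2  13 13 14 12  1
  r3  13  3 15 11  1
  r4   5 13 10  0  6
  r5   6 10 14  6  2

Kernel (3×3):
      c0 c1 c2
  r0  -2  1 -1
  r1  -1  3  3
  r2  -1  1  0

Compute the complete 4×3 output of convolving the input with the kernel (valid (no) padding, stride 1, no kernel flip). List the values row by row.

Output[0,0]: The receptive field on the input at this output position is [12 8 4 / 10 5 15 / 13 13 14]. Elementwise product with the kernel and sum: 12·-2 + 8·1 + 4·-1 + 10·-1 + 5·3 + 15·3 + 13·-1 + 13·1.

30 50 -1
28 74 -5
22 48 -6
30 19 -20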